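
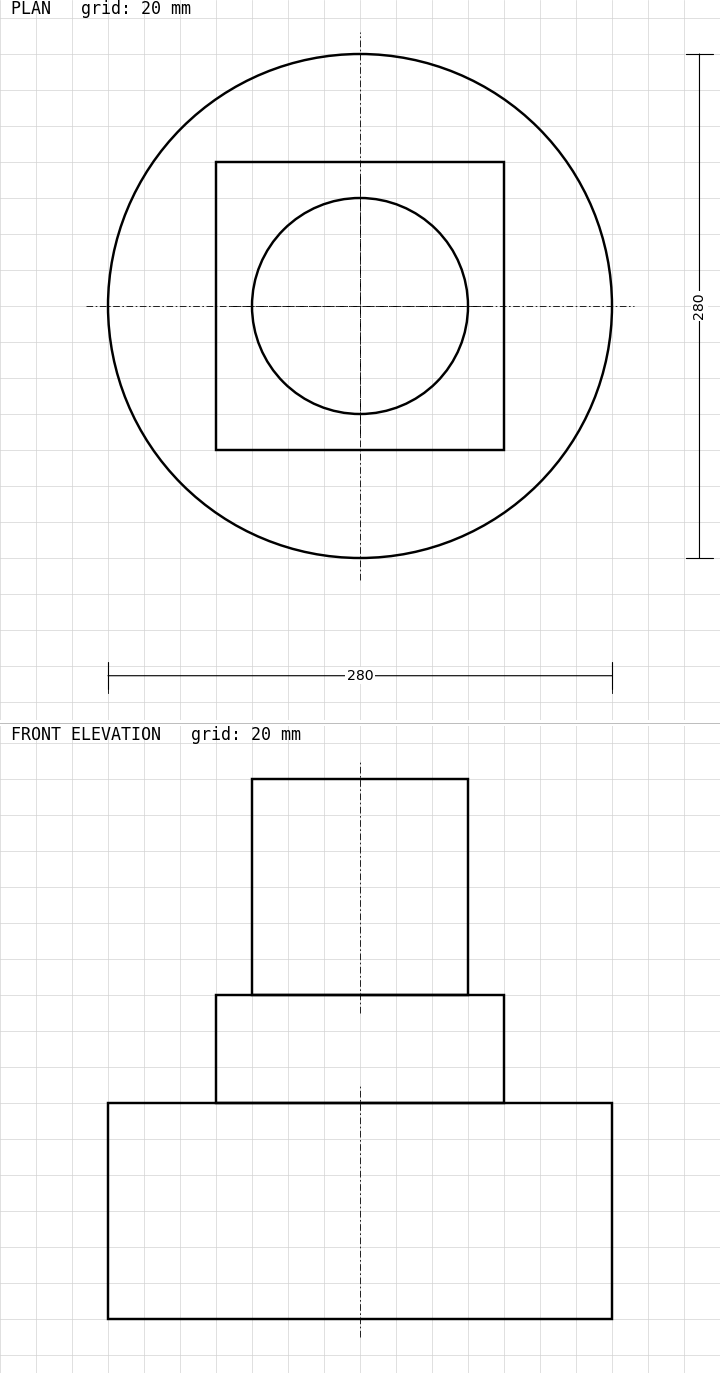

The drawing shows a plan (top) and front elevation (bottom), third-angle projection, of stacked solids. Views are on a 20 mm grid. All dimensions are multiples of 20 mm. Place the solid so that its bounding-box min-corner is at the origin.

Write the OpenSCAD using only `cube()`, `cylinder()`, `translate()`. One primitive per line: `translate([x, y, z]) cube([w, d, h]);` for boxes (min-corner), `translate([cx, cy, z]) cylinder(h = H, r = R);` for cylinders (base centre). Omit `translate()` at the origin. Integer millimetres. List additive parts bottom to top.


translate([140, 140, 0]) cylinder(h = 120, r = 140);
translate([60, 60, 120]) cube([160, 160, 60]);
translate([140, 140, 180]) cylinder(h = 120, r = 60);


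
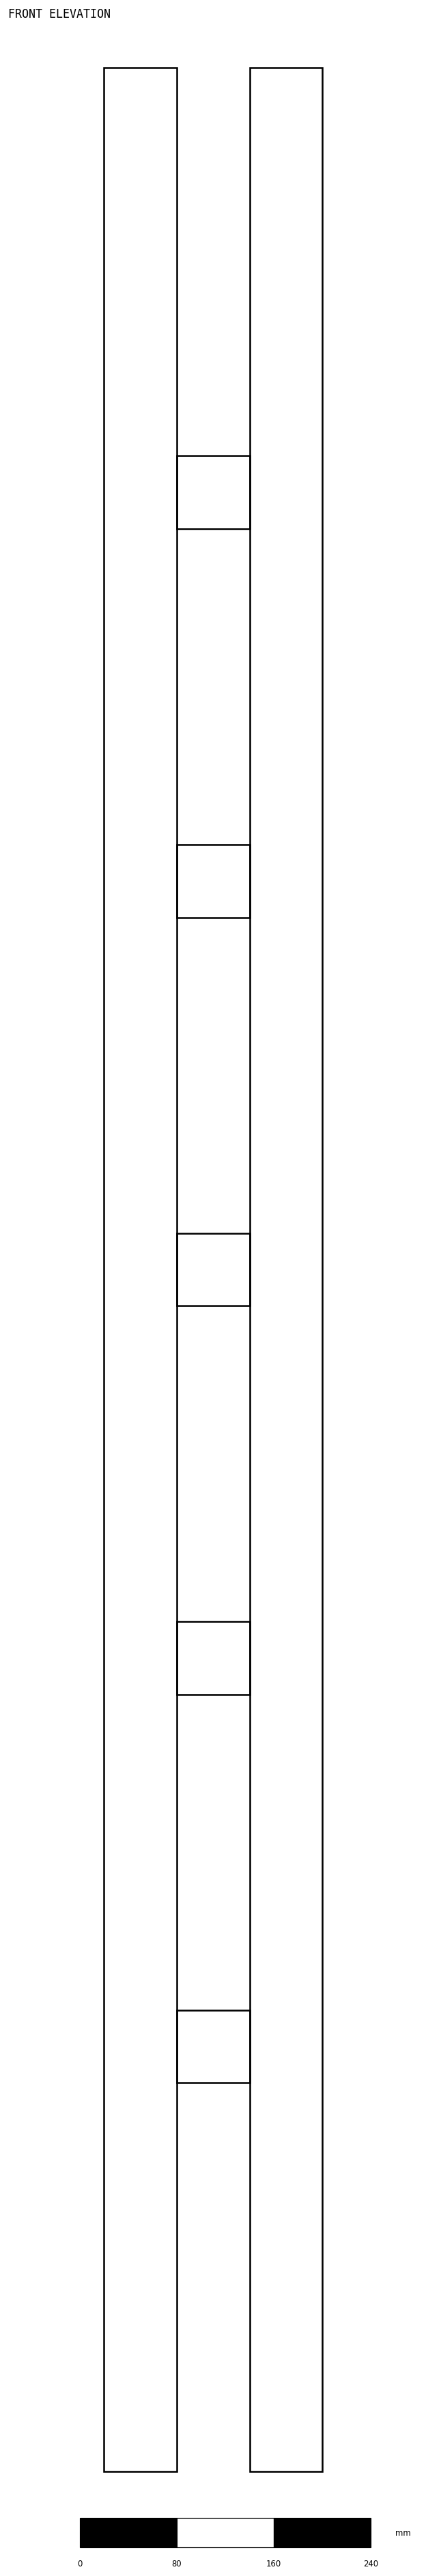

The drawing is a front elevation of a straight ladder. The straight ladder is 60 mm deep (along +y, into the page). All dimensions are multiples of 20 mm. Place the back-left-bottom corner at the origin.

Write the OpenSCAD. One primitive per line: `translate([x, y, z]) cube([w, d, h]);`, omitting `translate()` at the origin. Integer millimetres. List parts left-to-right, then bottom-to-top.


cube([60, 60, 1980]);
translate([60, 0, 320]) cube([60, 60, 60]);
translate([60, 0, 640]) cube([60, 60, 60]);
translate([60, 0, 960]) cube([60, 60, 60]);
translate([60, 0, 1280]) cube([60, 60, 60]);
translate([60, 0, 1600]) cube([60, 60, 60]);
translate([120, 0, 0]) cube([60, 60, 1980]);


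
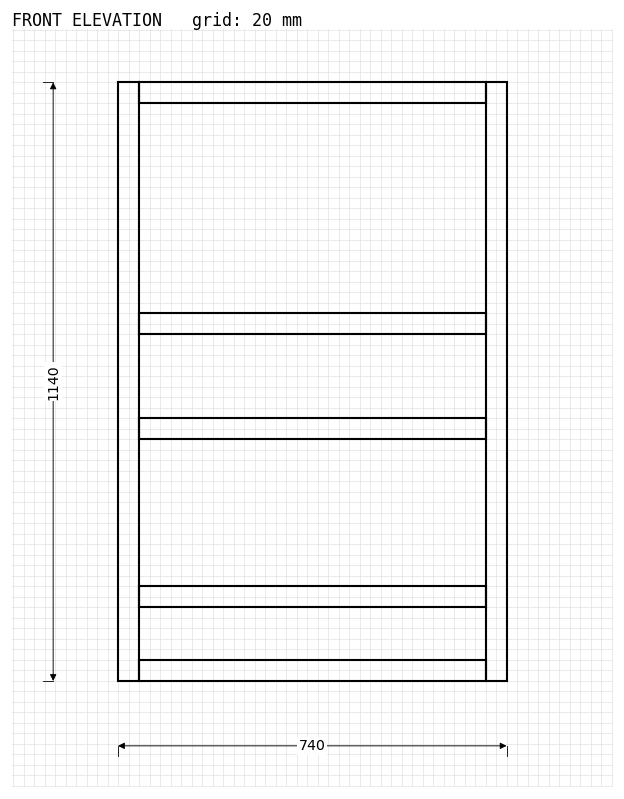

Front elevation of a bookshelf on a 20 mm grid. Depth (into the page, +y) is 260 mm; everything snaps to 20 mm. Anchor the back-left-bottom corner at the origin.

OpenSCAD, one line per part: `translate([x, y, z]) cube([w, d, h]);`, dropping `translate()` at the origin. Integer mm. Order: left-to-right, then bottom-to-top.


cube([40, 260, 1140]);
translate([40, 0, 0]) cube([660, 260, 40]);
translate([40, 0, 140]) cube([660, 260, 40]);
translate([40, 0, 460]) cube([660, 260, 40]);
translate([40, 0, 660]) cube([660, 260, 40]);
translate([40, 0, 1100]) cube([660, 260, 40]);
translate([700, 0, 0]) cube([40, 260, 1140]);


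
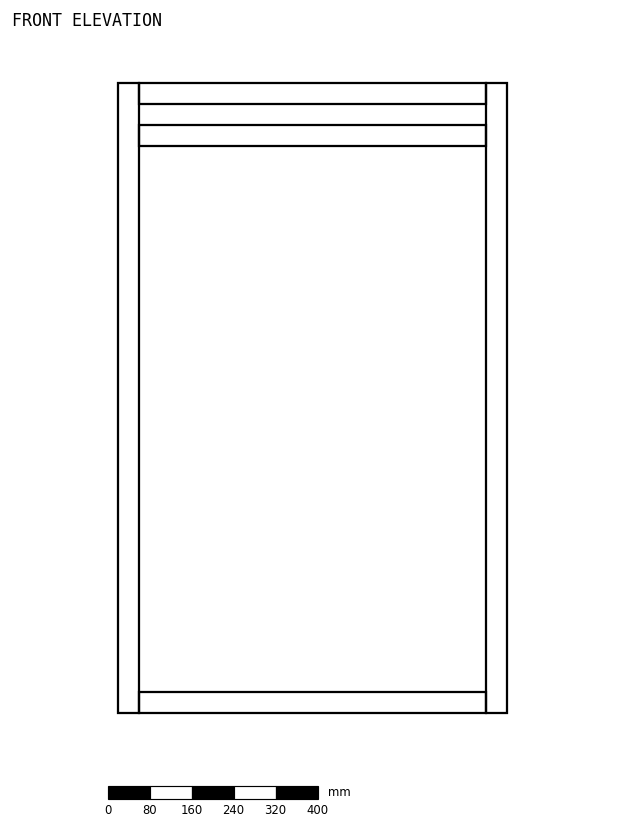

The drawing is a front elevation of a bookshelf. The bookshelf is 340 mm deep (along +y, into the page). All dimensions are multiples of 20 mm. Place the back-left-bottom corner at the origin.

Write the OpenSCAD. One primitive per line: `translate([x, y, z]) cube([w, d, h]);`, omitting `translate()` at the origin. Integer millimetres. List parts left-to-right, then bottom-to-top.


cube([40, 340, 1200]);
translate([40, 0, 0]) cube([660, 340, 40]);
translate([40, 0, 1080]) cube([660, 340, 40]);
translate([40, 0, 1160]) cube([660, 340, 40]);
translate([700, 0, 0]) cube([40, 340, 1200]);


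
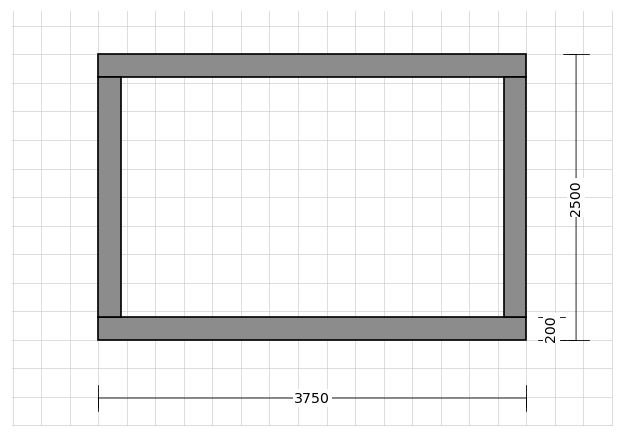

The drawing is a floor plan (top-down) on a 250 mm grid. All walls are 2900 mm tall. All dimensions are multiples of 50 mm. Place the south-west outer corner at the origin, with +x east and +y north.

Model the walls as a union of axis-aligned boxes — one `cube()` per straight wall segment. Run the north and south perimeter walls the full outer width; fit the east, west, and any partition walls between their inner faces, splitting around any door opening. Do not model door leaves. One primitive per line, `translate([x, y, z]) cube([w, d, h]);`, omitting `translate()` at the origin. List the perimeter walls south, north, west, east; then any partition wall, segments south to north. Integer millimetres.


cube([3750, 200, 2900]);
translate([0, 2300, 0]) cube([3750, 200, 2900]);
translate([0, 200, 0]) cube([200, 2100, 2900]);
translate([3550, 200, 0]) cube([200, 2100, 2900]);


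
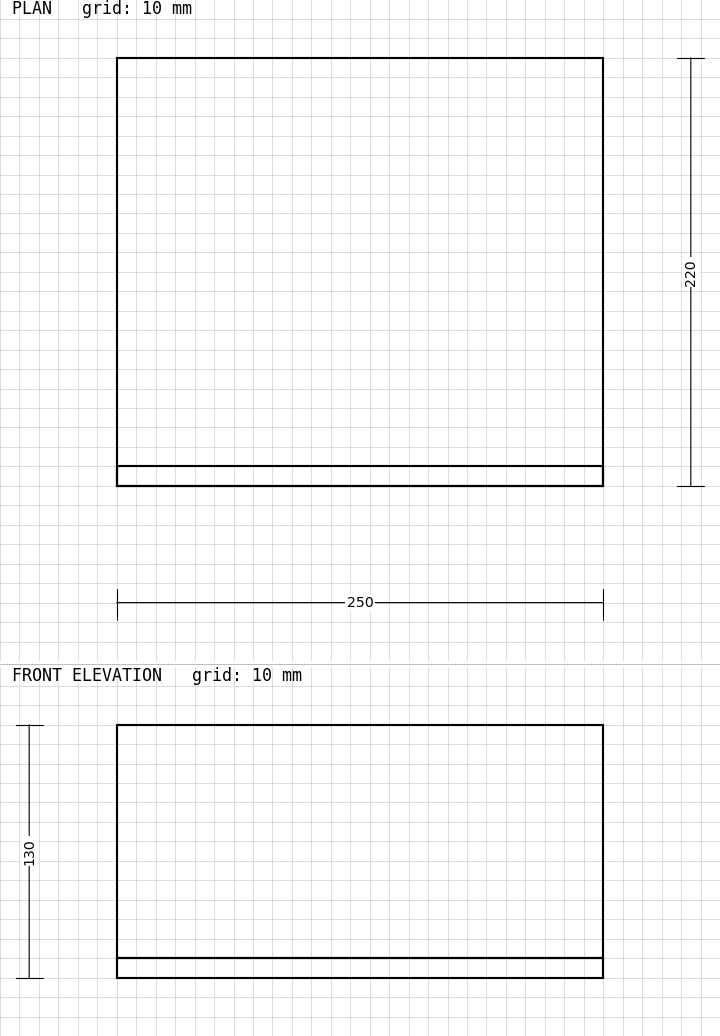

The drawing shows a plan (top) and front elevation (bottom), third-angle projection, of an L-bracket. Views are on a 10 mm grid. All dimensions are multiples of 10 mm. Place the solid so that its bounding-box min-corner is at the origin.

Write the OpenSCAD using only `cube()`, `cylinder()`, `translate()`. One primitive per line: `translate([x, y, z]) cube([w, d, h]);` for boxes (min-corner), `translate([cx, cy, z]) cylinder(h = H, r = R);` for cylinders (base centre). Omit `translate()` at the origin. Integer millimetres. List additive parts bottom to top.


cube([250, 220, 10]);
translate([0, 0, 10]) cube([250, 10, 120]);


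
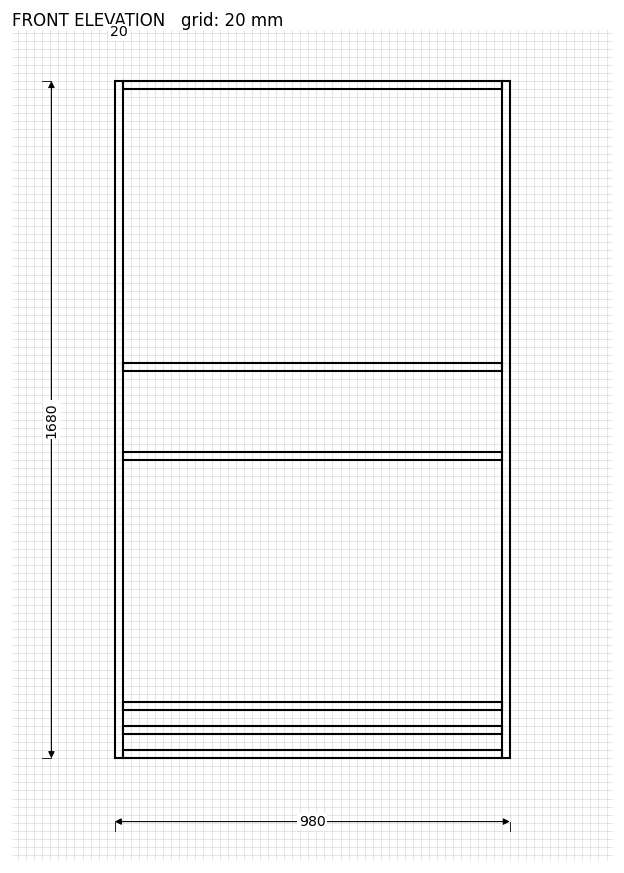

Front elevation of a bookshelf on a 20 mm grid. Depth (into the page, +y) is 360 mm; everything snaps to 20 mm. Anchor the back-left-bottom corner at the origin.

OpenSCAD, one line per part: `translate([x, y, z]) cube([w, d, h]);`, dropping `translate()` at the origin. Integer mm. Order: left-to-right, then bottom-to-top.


cube([20, 360, 1680]);
translate([20, 0, 0]) cube([940, 360, 20]);
translate([20, 0, 60]) cube([940, 360, 20]);
translate([20, 0, 120]) cube([940, 360, 20]);
translate([20, 0, 740]) cube([940, 360, 20]);
translate([20, 0, 960]) cube([940, 360, 20]);
translate([20, 0, 1660]) cube([940, 360, 20]);
translate([960, 0, 0]) cube([20, 360, 1680]);


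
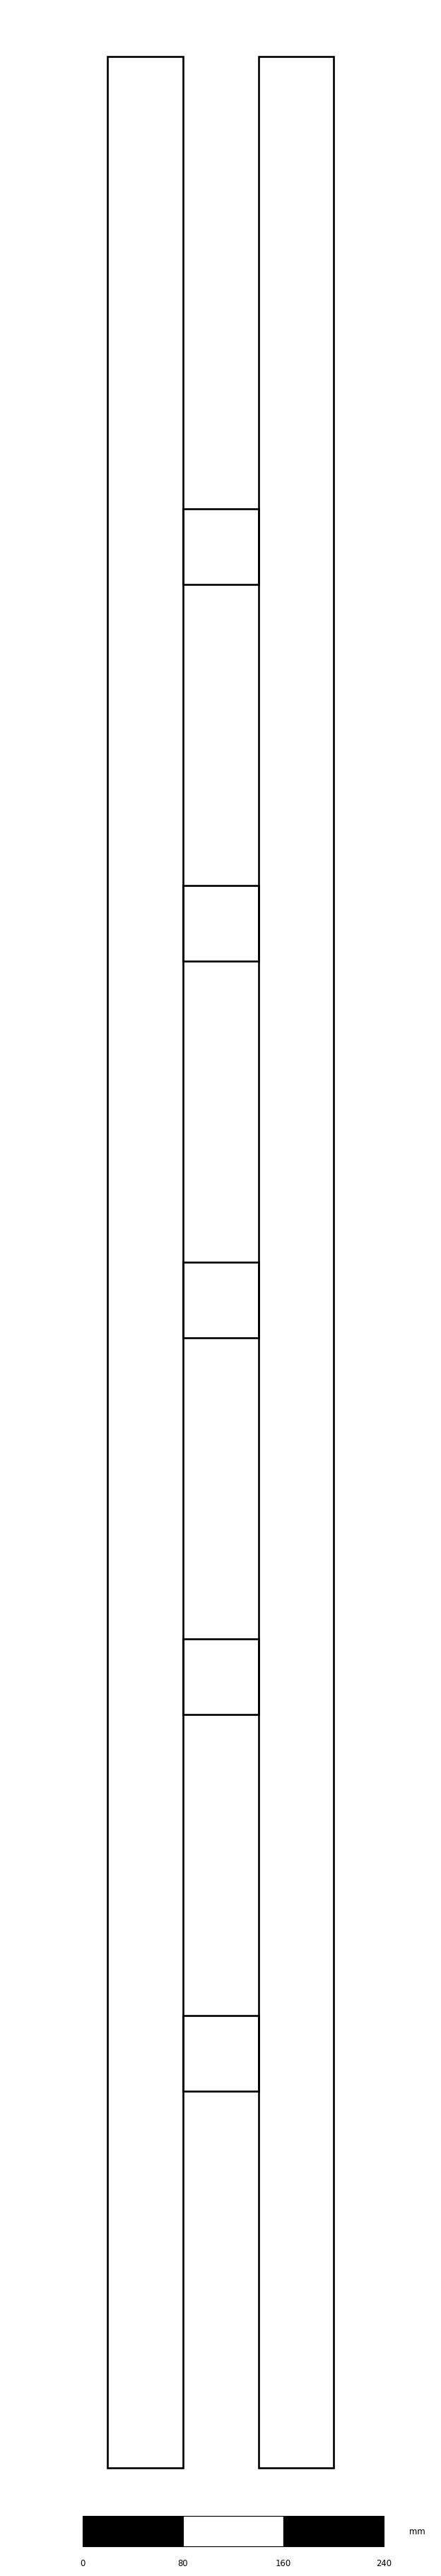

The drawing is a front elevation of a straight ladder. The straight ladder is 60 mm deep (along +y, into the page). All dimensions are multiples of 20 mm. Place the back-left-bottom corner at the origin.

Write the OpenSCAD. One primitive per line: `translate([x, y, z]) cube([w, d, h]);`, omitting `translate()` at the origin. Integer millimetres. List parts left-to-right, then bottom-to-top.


cube([60, 60, 1920]);
translate([60, 0, 300]) cube([60, 60, 60]);
translate([60, 0, 600]) cube([60, 60, 60]);
translate([60, 0, 900]) cube([60, 60, 60]);
translate([60, 0, 1200]) cube([60, 60, 60]);
translate([60, 0, 1500]) cube([60, 60, 60]);
translate([120, 0, 0]) cube([60, 60, 1920]);


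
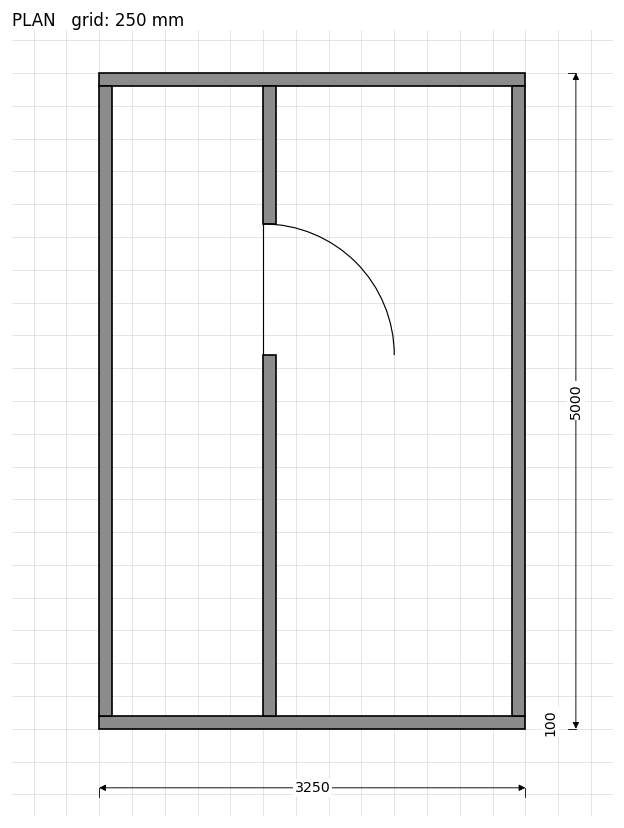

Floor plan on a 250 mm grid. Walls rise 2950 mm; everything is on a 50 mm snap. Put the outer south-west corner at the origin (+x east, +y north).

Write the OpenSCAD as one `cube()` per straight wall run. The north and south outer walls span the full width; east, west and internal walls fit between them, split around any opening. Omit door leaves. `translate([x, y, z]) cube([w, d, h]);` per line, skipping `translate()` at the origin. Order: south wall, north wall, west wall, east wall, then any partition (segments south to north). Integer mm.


cube([3250, 100, 2950]);
translate([0, 4900, 0]) cube([3250, 100, 2950]);
translate([0, 100, 0]) cube([100, 4800, 2950]);
translate([3150, 100, 0]) cube([100, 4800, 2950]);
translate([1250, 100, 0]) cube([100, 2750, 2950]);
translate([1250, 3850, 0]) cube([100, 1050, 2950]);


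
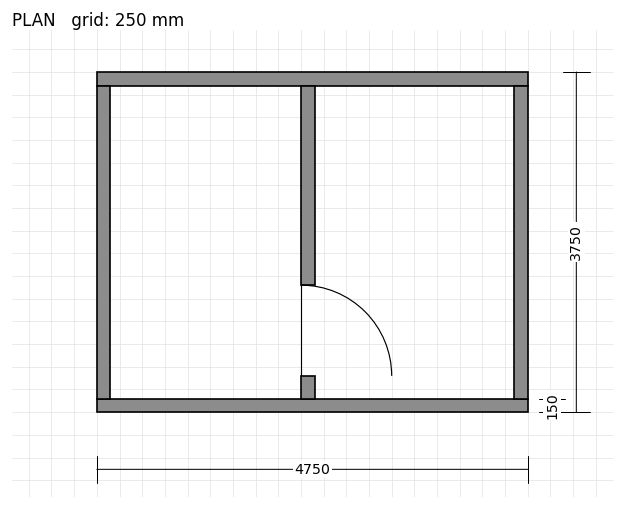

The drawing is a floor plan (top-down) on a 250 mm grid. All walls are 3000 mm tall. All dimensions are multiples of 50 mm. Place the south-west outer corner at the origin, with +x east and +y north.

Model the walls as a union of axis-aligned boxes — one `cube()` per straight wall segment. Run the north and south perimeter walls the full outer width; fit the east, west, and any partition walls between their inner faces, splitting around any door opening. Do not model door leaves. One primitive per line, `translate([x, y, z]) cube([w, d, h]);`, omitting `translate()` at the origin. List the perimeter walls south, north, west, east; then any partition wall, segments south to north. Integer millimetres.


cube([4750, 150, 3000]);
translate([0, 3600, 0]) cube([4750, 150, 3000]);
translate([0, 150, 0]) cube([150, 3450, 3000]);
translate([4600, 150, 0]) cube([150, 3450, 3000]);
translate([2250, 150, 0]) cube([150, 250, 3000]);
translate([2250, 1400, 0]) cube([150, 2200, 3000]);


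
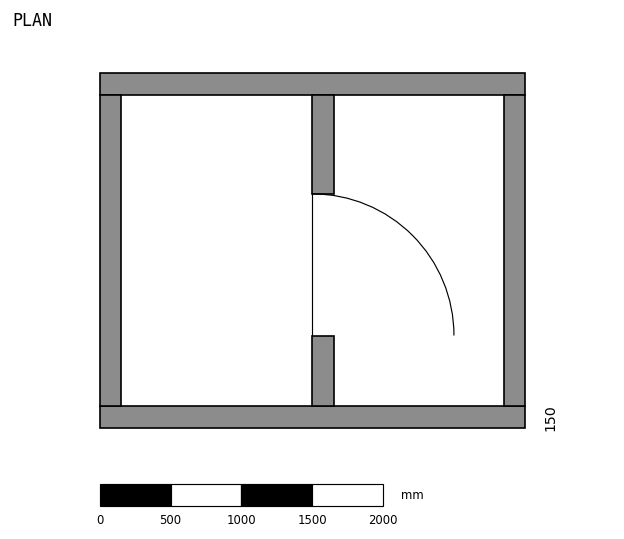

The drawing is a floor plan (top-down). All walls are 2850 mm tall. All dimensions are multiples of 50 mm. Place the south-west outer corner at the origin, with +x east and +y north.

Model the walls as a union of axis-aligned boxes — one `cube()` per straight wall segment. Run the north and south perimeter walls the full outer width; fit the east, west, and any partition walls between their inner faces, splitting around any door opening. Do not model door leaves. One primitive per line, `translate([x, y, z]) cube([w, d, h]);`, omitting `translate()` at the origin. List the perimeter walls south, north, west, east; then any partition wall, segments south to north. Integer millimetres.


cube([3000, 150, 2850]);
translate([0, 2350, 0]) cube([3000, 150, 2850]);
translate([0, 150, 0]) cube([150, 2200, 2850]);
translate([2850, 150, 0]) cube([150, 2200, 2850]);
translate([1500, 150, 0]) cube([150, 500, 2850]);
translate([1500, 1650, 0]) cube([150, 700, 2850]);


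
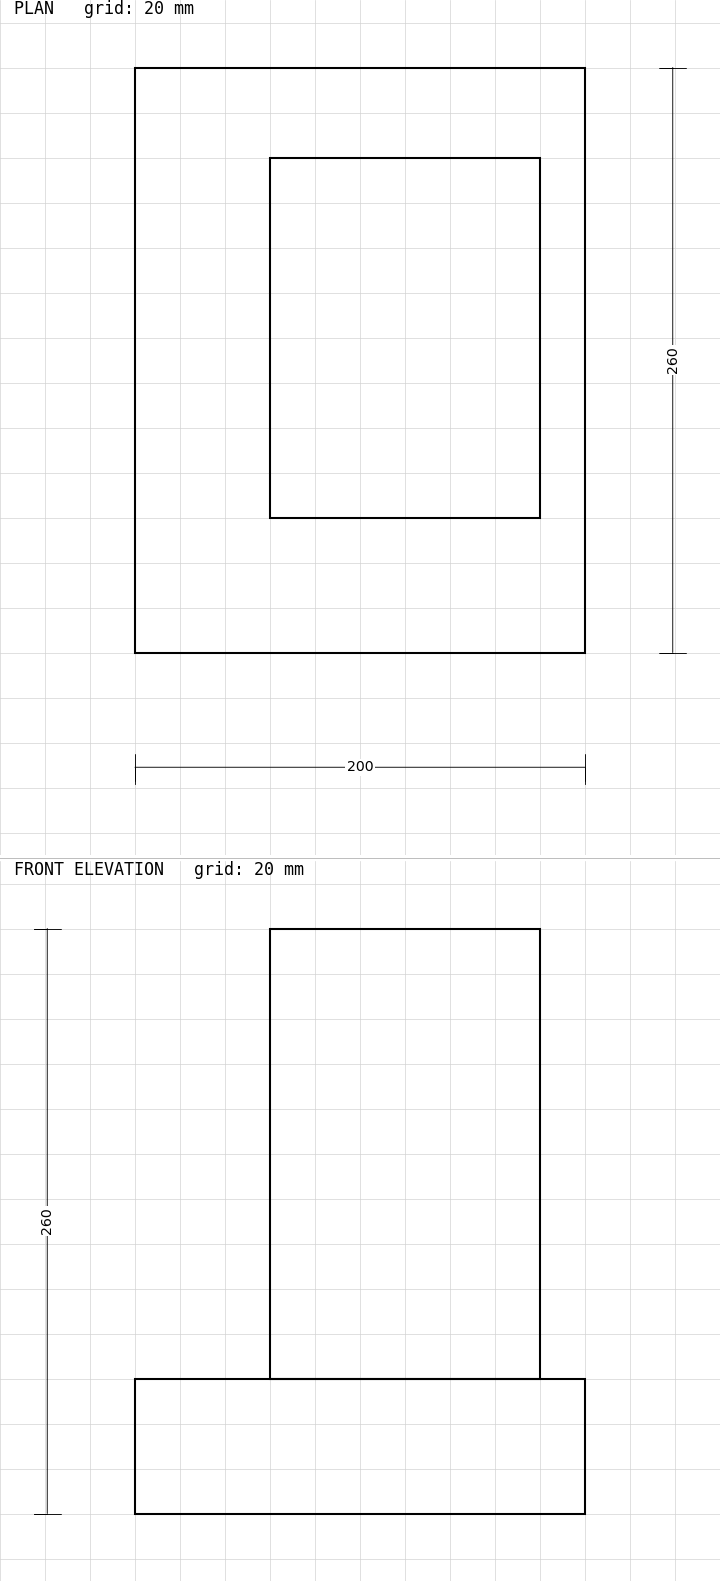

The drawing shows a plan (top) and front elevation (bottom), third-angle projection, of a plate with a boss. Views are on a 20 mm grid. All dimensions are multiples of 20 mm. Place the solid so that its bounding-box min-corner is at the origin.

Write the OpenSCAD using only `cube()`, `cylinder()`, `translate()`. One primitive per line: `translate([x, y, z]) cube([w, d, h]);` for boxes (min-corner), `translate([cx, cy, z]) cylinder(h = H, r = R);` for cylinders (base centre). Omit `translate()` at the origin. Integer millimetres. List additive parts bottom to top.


cube([200, 260, 60]);
translate([60, 60, 60]) cube([120, 160, 200]);


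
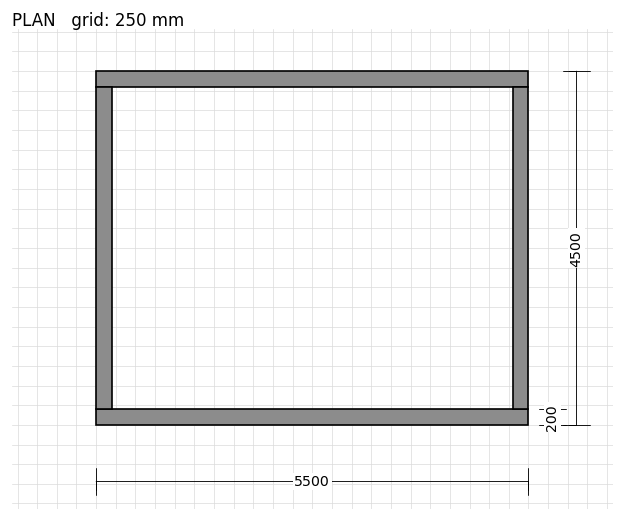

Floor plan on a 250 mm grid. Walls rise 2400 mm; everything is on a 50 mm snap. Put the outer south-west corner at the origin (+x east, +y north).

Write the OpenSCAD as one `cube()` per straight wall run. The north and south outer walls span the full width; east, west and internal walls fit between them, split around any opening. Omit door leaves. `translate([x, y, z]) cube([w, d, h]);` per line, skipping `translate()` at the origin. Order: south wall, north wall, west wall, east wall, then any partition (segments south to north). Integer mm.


cube([5500, 200, 2400]);
translate([0, 4300, 0]) cube([5500, 200, 2400]);
translate([0, 200, 0]) cube([200, 4100, 2400]);
translate([5300, 200, 0]) cube([200, 4100, 2400]);


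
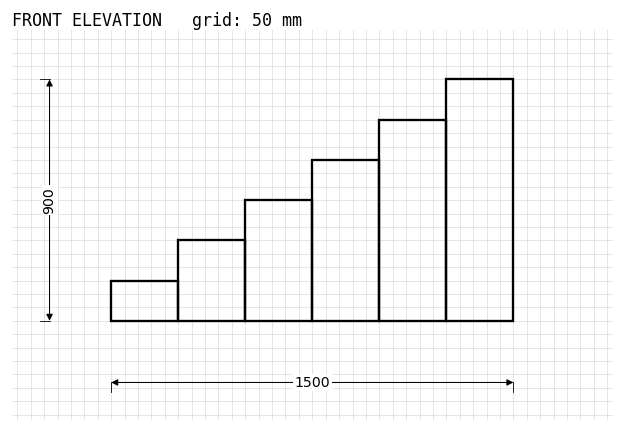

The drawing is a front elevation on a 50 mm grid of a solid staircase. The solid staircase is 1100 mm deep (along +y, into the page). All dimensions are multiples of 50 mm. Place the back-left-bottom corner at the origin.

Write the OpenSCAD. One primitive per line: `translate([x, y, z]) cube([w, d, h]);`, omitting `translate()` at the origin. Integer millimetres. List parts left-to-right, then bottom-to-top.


cube([250, 1100, 150]);
translate([250, 0, 0]) cube([250, 1100, 300]);
translate([500, 0, 0]) cube([250, 1100, 450]);
translate([750, 0, 0]) cube([250, 1100, 600]);
translate([1000, 0, 0]) cube([250, 1100, 750]);
translate([1250, 0, 0]) cube([250, 1100, 900]);


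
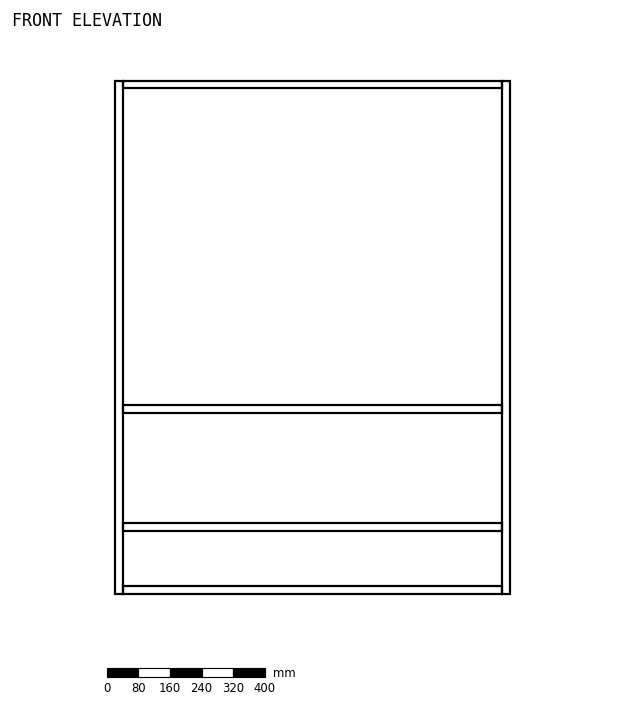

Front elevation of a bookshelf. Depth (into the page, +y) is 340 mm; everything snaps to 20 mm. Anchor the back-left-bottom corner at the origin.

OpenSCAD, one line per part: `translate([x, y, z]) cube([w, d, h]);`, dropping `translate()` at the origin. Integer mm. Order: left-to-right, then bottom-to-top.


cube([20, 340, 1300]);
translate([20, 0, 0]) cube([960, 340, 20]);
translate([20, 0, 160]) cube([960, 340, 20]);
translate([20, 0, 460]) cube([960, 340, 20]);
translate([20, 0, 1280]) cube([960, 340, 20]);
translate([980, 0, 0]) cube([20, 340, 1300]);


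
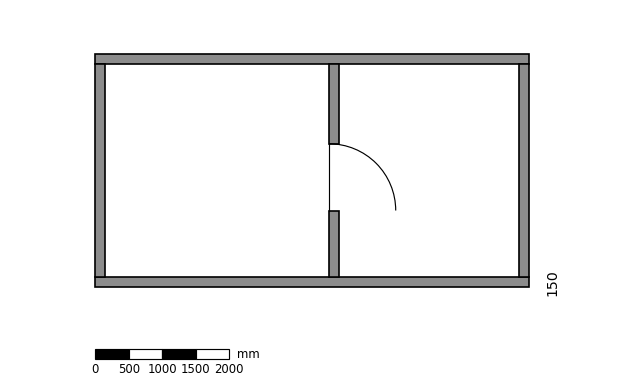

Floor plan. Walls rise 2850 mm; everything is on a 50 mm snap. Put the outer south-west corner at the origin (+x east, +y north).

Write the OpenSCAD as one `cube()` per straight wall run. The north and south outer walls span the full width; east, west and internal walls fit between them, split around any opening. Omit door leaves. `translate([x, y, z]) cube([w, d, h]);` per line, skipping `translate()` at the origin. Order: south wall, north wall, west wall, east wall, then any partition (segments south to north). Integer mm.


cube([6500, 150, 2850]);
translate([0, 3350, 0]) cube([6500, 150, 2850]);
translate([0, 150, 0]) cube([150, 3200, 2850]);
translate([6350, 150, 0]) cube([150, 3200, 2850]);
translate([3500, 150, 0]) cube([150, 1000, 2850]);
translate([3500, 2150, 0]) cube([150, 1200, 2850]);


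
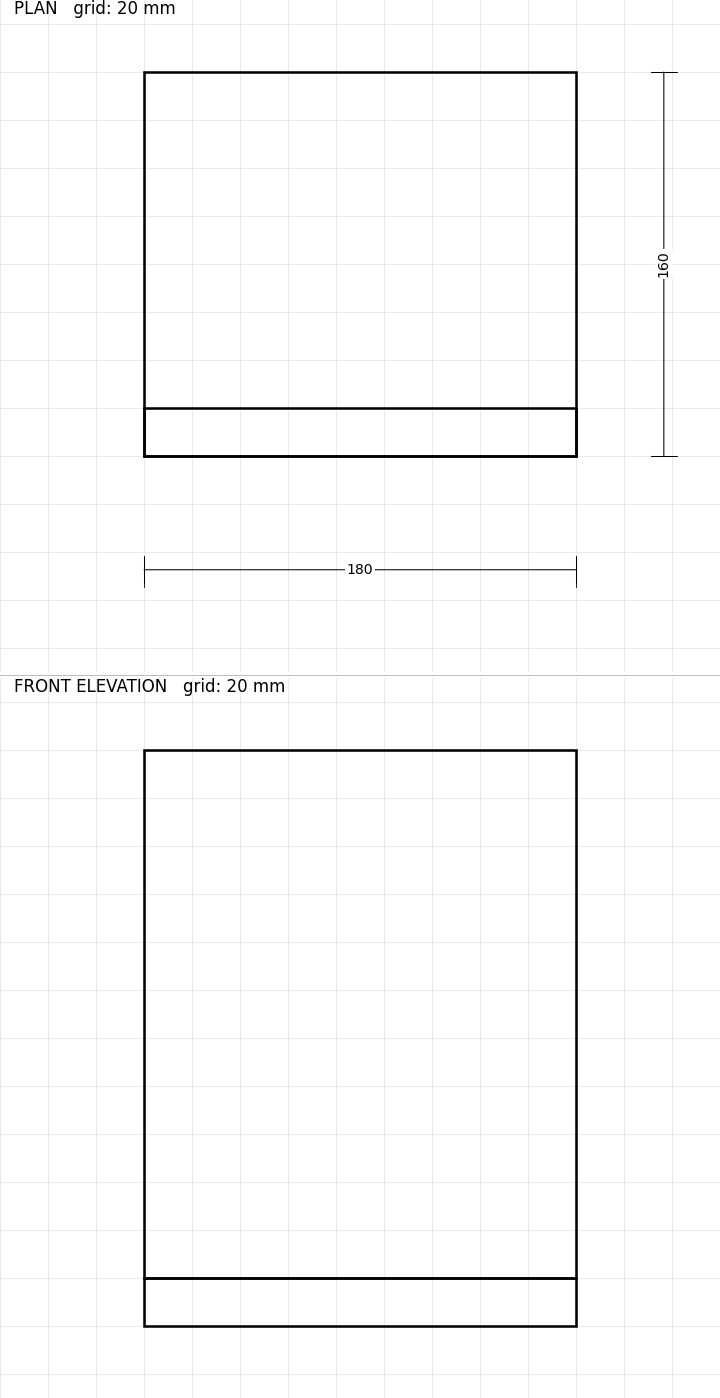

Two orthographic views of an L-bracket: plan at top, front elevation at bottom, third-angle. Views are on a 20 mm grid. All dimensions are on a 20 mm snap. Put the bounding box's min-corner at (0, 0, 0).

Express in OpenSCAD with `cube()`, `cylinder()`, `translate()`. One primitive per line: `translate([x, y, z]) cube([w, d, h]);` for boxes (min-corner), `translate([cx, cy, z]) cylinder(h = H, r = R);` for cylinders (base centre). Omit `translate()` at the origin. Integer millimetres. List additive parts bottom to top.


cube([180, 160, 20]);
translate([0, 0, 20]) cube([180, 20, 220]);


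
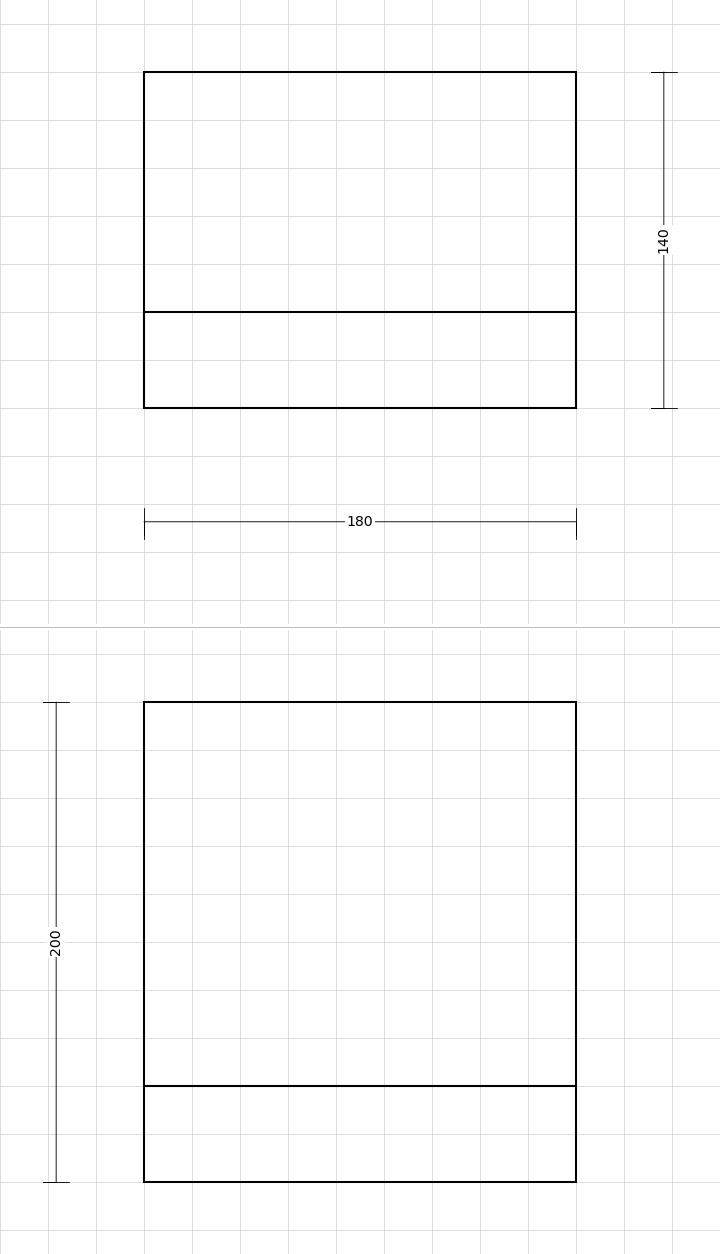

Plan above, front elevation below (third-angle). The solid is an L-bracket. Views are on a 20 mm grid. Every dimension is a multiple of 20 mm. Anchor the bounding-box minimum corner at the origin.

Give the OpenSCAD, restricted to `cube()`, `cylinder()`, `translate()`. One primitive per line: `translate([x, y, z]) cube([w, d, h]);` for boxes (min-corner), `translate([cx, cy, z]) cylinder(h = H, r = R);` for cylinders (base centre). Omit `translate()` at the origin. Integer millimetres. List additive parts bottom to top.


cube([180, 140, 40]);
translate([0, 0, 40]) cube([180, 40, 160]);


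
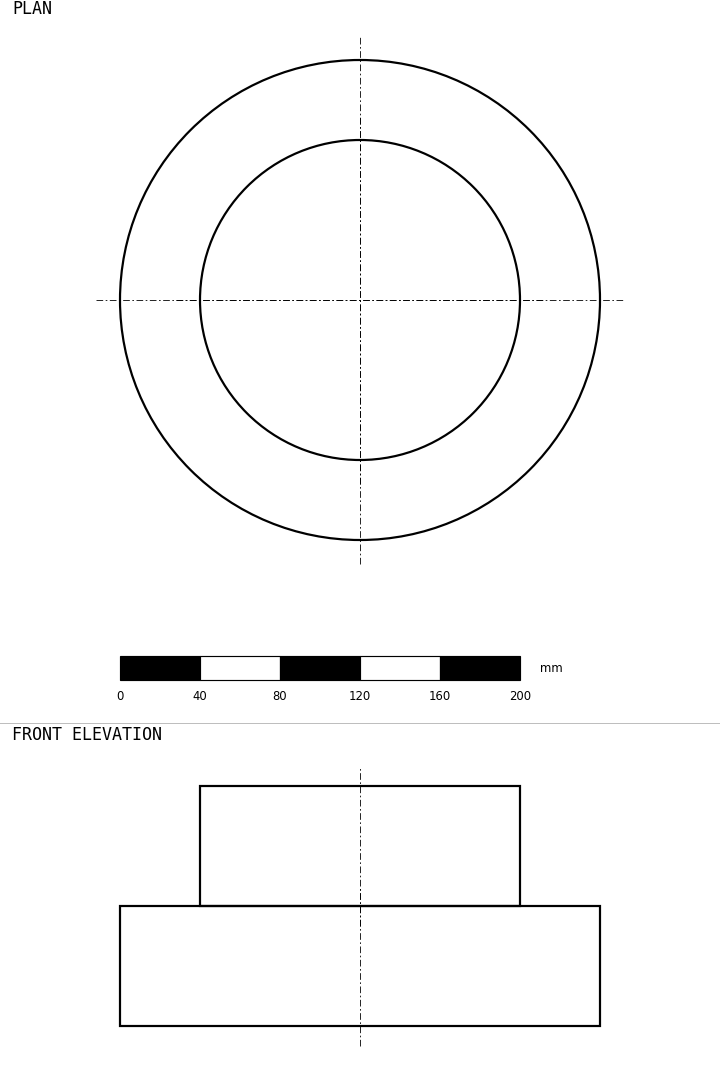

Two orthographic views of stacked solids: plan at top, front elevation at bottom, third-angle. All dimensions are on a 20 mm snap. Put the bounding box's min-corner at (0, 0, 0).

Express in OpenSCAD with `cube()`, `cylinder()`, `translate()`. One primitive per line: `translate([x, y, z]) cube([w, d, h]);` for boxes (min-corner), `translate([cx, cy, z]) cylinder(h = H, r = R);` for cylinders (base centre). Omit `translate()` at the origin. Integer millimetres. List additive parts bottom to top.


translate([120, 120, 0]) cylinder(h = 60, r = 120);
translate([120, 120, 60]) cylinder(h = 60, r = 80);


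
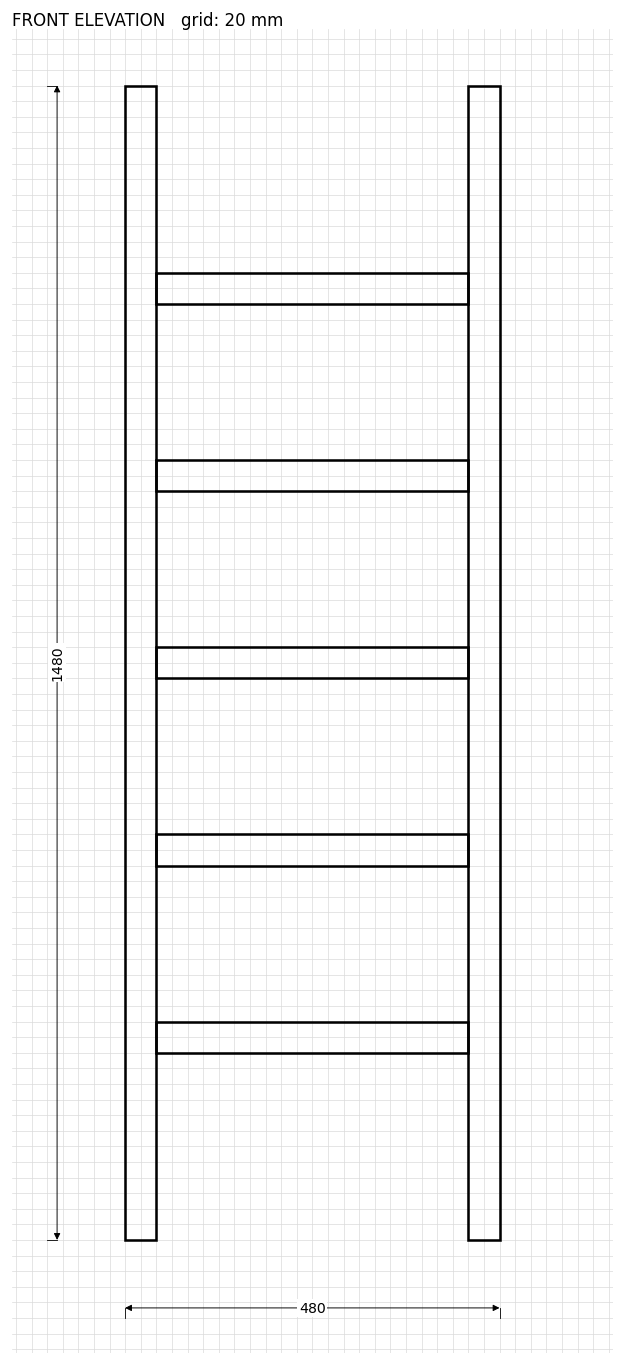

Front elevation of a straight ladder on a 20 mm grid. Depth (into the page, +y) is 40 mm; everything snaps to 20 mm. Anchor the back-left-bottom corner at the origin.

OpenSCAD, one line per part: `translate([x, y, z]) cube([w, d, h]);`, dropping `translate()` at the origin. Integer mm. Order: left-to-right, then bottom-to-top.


cube([40, 40, 1480]);
translate([40, 0, 240]) cube([400, 40, 40]);
translate([40, 0, 480]) cube([400, 40, 40]);
translate([40, 0, 720]) cube([400, 40, 40]);
translate([40, 0, 960]) cube([400, 40, 40]);
translate([40, 0, 1200]) cube([400, 40, 40]);
translate([440, 0, 0]) cube([40, 40, 1480]);


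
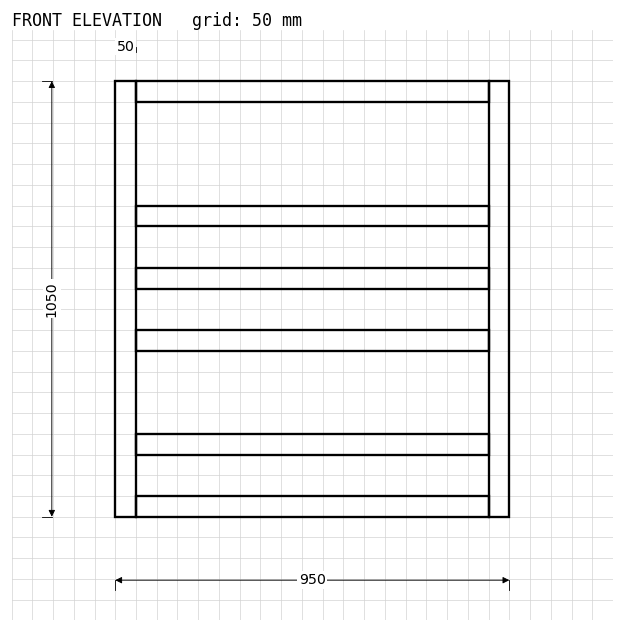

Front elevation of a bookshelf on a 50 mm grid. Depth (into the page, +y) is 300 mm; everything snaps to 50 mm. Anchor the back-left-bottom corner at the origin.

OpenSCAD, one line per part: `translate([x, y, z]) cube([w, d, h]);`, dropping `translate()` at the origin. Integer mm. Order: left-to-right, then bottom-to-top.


cube([50, 300, 1050]);
translate([50, 0, 0]) cube([850, 300, 50]);
translate([50, 0, 150]) cube([850, 300, 50]);
translate([50, 0, 400]) cube([850, 300, 50]);
translate([50, 0, 550]) cube([850, 300, 50]);
translate([50, 0, 700]) cube([850, 300, 50]);
translate([50, 0, 1000]) cube([850, 300, 50]);
translate([900, 0, 0]) cube([50, 300, 1050]);


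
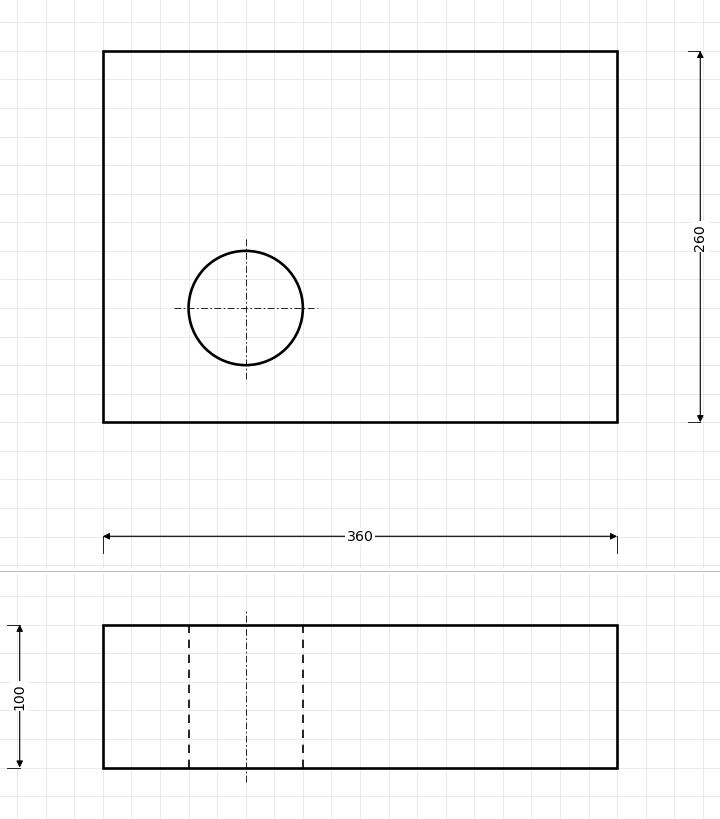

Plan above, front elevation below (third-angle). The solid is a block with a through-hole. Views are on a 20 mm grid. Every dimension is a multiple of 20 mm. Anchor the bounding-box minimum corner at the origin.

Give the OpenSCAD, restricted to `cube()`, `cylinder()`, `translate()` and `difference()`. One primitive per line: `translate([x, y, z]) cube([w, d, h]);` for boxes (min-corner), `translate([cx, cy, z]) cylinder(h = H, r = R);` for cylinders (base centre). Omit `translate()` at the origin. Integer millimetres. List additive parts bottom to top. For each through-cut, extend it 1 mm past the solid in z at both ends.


difference() {
  cube([360, 260, 100]);
  translate([100, 80, -1]) cylinder(h = 102, r = 40);
}


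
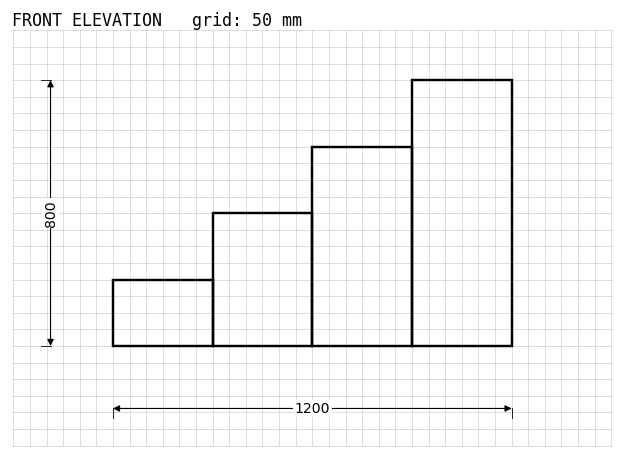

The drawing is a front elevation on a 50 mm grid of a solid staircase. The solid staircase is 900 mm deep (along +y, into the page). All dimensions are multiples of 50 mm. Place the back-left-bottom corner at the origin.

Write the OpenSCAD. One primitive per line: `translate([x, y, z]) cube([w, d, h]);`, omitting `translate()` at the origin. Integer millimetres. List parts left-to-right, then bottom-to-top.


cube([300, 900, 200]);
translate([300, 0, 0]) cube([300, 900, 400]);
translate([600, 0, 0]) cube([300, 900, 600]);
translate([900, 0, 0]) cube([300, 900, 800]);


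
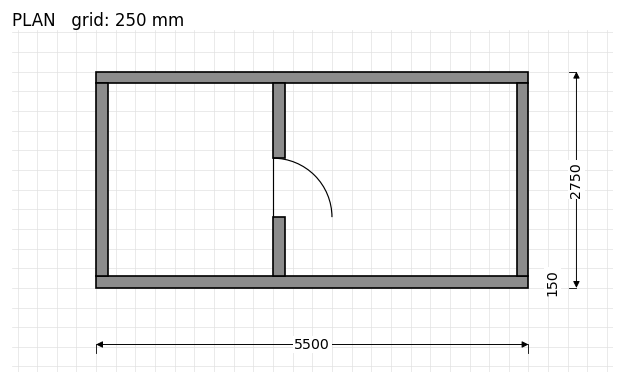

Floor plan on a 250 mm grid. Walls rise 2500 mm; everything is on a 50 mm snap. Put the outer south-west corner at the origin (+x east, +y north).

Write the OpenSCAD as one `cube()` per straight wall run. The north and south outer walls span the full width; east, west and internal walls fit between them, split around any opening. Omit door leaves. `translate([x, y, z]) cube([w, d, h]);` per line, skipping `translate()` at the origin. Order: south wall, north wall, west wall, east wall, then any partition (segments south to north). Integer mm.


cube([5500, 150, 2500]);
translate([0, 2600, 0]) cube([5500, 150, 2500]);
translate([0, 150, 0]) cube([150, 2450, 2500]);
translate([5350, 150, 0]) cube([150, 2450, 2500]);
translate([2250, 150, 0]) cube([150, 750, 2500]);
translate([2250, 1650, 0]) cube([150, 950, 2500]);


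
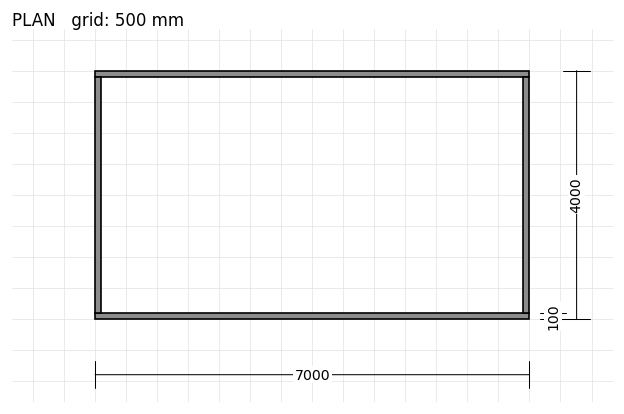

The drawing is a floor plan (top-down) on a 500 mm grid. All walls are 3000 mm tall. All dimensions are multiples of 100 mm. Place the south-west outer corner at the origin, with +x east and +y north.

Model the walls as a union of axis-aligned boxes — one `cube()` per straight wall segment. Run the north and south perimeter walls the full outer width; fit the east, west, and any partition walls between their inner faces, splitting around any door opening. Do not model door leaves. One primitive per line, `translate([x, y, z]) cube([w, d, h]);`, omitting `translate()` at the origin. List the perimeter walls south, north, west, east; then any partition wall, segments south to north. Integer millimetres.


cube([7000, 100, 3000]);
translate([0, 3900, 0]) cube([7000, 100, 3000]);
translate([0, 100, 0]) cube([100, 3800, 3000]);
translate([6900, 100, 0]) cube([100, 3800, 3000]);


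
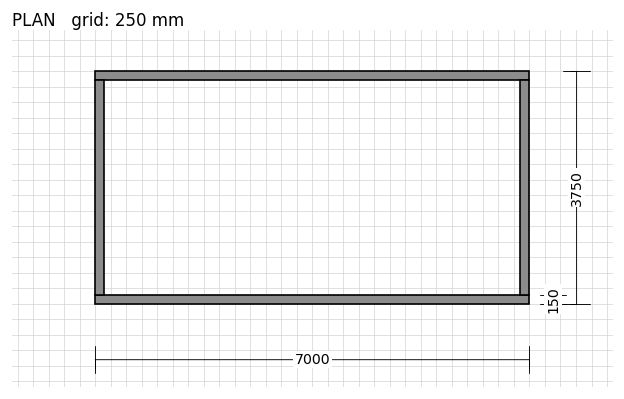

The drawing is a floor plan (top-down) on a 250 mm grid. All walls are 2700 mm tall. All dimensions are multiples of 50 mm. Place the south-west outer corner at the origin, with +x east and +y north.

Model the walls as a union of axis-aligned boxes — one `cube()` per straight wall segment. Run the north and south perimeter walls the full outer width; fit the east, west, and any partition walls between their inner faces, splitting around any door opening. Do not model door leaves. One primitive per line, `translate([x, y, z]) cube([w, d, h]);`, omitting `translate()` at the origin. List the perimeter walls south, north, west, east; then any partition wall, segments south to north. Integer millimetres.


cube([7000, 150, 2700]);
translate([0, 3600, 0]) cube([7000, 150, 2700]);
translate([0, 150, 0]) cube([150, 3450, 2700]);
translate([6850, 150, 0]) cube([150, 3450, 2700]);


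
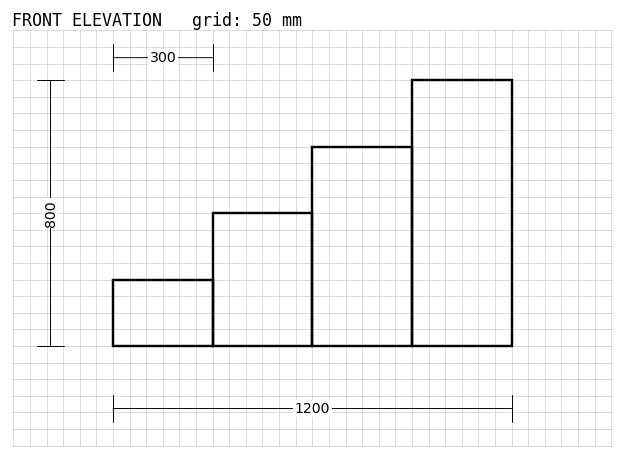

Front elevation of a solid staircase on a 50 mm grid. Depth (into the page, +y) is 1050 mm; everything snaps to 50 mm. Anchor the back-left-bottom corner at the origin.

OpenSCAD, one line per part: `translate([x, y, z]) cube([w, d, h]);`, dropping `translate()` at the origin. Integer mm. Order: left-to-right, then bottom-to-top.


cube([300, 1050, 200]);
translate([300, 0, 0]) cube([300, 1050, 400]);
translate([600, 0, 0]) cube([300, 1050, 600]);
translate([900, 0, 0]) cube([300, 1050, 800]);


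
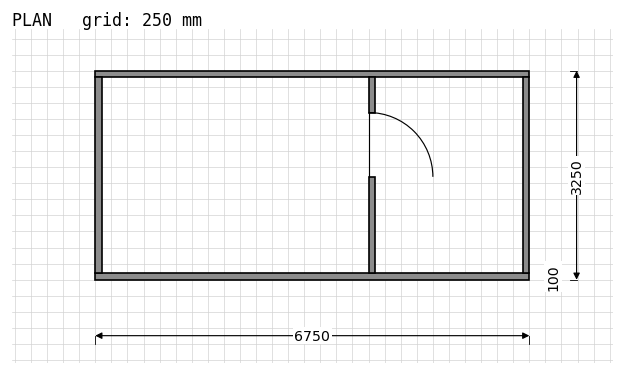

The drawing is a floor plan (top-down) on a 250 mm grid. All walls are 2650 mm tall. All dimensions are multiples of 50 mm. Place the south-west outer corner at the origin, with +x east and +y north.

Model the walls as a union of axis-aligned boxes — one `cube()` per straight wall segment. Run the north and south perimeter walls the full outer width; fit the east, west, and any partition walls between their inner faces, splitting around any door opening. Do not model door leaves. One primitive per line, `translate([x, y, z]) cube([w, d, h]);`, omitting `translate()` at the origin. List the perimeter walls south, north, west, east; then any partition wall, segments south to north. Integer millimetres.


cube([6750, 100, 2650]);
translate([0, 3150, 0]) cube([6750, 100, 2650]);
translate([0, 100, 0]) cube([100, 3050, 2650]);
translate([6650, 100, 0]) cube([100, 3050, 2650]);
translate([4250, 100, 0]) cube([100, 1500, 2650]);
translate([4250, 2600, 0]) cube([100, 550, 2650]);


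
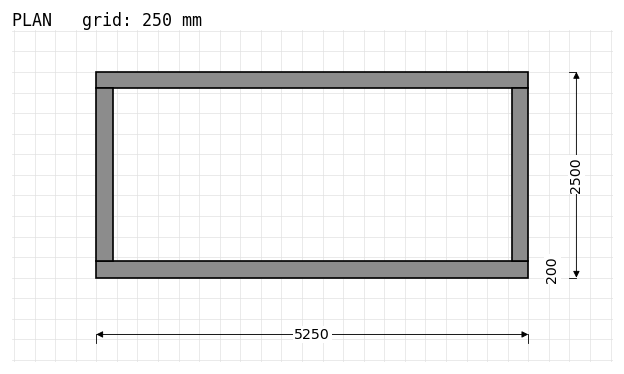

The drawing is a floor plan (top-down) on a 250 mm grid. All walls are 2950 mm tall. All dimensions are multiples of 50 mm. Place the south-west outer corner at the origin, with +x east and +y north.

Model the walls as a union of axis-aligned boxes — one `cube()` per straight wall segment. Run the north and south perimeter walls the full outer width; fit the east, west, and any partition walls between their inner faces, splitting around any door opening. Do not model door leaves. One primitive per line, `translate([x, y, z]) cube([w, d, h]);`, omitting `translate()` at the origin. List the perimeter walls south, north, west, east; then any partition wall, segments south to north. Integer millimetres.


cube([5250, 200, 2950]);
translate([0, 2300, 0]) cube([5250, 200, 2950]);
translate([0, 200, 0]) cube([200, 2100, 2950]);
translate([5050, 200, 0]) cube([200, 2100, 2950]);


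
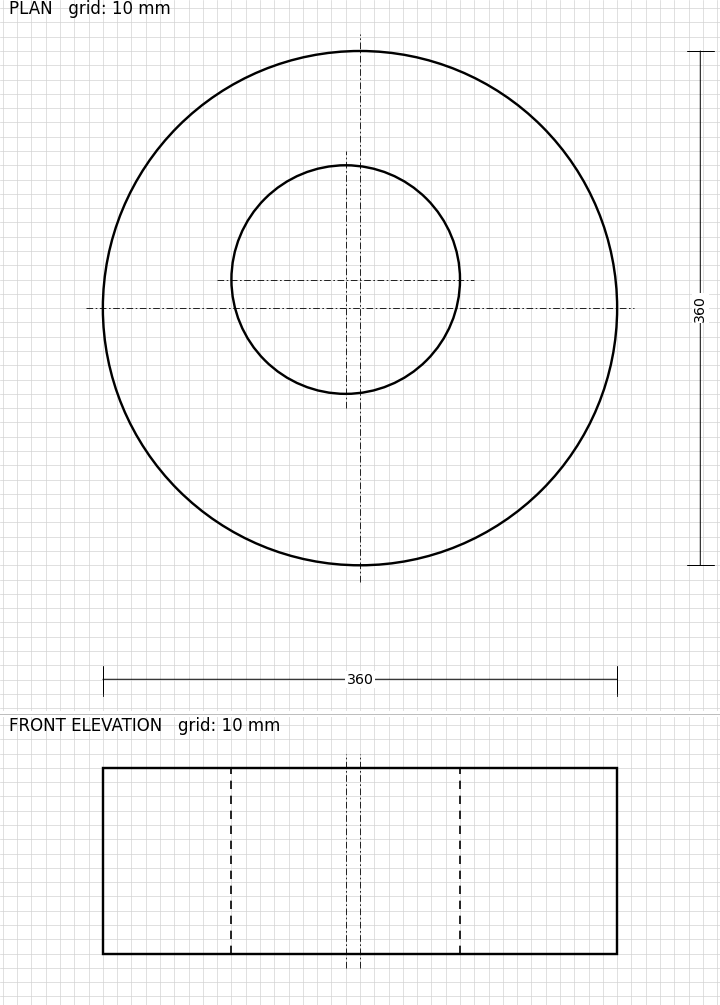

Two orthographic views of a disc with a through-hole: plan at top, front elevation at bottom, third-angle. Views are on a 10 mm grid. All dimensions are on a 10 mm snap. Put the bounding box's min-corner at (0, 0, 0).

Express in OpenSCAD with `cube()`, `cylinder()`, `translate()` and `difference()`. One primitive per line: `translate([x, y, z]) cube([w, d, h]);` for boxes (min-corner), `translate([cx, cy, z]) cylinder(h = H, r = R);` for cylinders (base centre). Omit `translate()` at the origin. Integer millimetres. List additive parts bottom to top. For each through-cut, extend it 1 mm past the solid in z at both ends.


difference() {
  translate([180, 180, 0]) cylinder(h = 130, r = 180);
  translate([170, 200, -1]) cylinder(h = 132, r = 80);
}


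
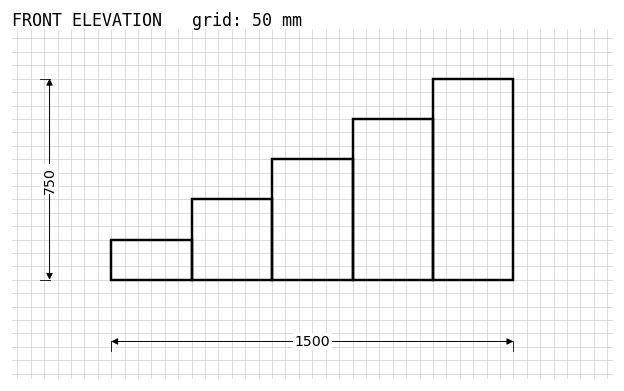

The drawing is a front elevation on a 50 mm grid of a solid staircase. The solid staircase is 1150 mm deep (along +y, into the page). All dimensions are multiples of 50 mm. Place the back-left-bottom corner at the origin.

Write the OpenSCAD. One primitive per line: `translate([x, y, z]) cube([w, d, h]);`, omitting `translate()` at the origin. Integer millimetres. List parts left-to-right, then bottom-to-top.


cube([300, 1150, 150]);
translate([300, 0, 0]) cube([300, 1150, 300]);
translate([600, 0, 0]) cube([300, 1150, 450]);
translate([900, 0, 0]) cube([300, 1150, 600]);
translate([1200, 0, 0]) cube([300, 1150, 750]);


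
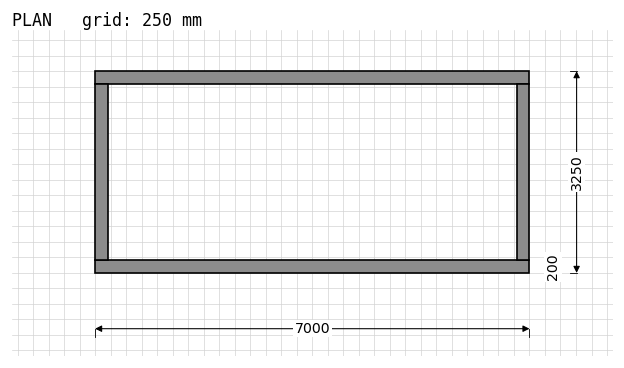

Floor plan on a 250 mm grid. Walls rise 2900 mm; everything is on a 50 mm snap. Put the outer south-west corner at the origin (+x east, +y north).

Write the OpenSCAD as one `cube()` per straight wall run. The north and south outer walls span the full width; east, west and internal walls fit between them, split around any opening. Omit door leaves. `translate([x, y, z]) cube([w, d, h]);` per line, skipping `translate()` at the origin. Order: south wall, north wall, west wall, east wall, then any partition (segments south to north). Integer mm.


cube([7000, 200, 2900]);
translate([0, 3050, 0]) cube([7000, 200, 2900]);
translate([0, 200, 0]) cube([200, 2850, 2900]);
translate([6800, 200, 0]) cube([200, 2850, 2900]);


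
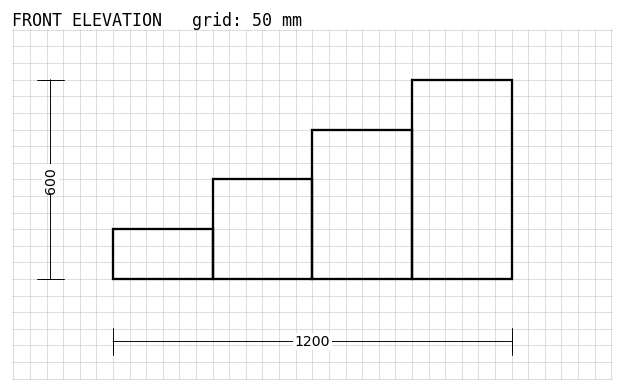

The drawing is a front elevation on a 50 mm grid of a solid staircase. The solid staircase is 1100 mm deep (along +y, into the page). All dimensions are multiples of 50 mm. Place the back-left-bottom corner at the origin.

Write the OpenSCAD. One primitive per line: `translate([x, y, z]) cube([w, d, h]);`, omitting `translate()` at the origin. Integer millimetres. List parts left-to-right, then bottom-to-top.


cube([300, 1100, 150]);
translate([300, 0, 0]) cube([300, 1100, 300]);
translate([600, 0, 0]) cube([300, 1100, 450]);
translate([900, 0, 0]) cube([300, 1100, 600]);


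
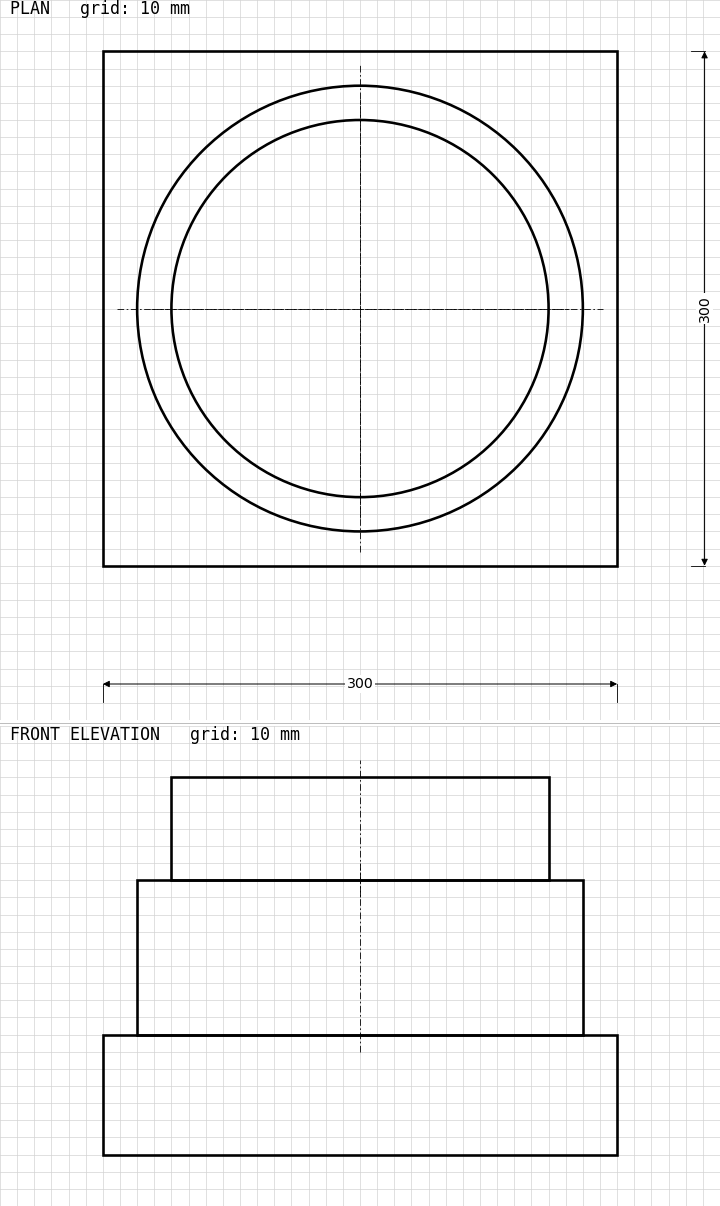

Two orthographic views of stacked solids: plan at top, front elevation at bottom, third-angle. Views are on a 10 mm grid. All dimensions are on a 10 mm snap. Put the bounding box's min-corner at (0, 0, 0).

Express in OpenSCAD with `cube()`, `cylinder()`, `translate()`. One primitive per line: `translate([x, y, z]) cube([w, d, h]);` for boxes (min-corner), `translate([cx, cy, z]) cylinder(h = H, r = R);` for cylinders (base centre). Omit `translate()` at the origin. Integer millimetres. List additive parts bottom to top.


cube([300, 300, 70]);
translate([150, 150, 70]) cylinder(h = 90, r = 130);
translate([150, 150, 160]) cylinder(h = 60, r = 110);


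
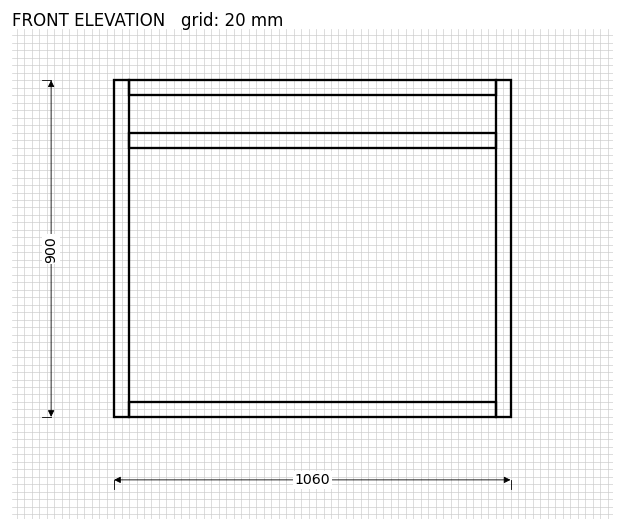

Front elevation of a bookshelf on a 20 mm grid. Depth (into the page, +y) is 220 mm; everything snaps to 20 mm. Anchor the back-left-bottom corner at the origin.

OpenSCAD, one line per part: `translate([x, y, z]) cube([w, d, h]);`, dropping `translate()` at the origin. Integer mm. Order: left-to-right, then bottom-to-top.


cube([40, 220, 900]);
translate([40, 0, 0]) cube([980, 220, 40]);
translate([40, 0, 720]) cube([980, 220, 40]);
translate([40, 0, 860]) cube([980, 220, 40]);
translate([1020, 0, 0]) cube([40, 220, 900]);


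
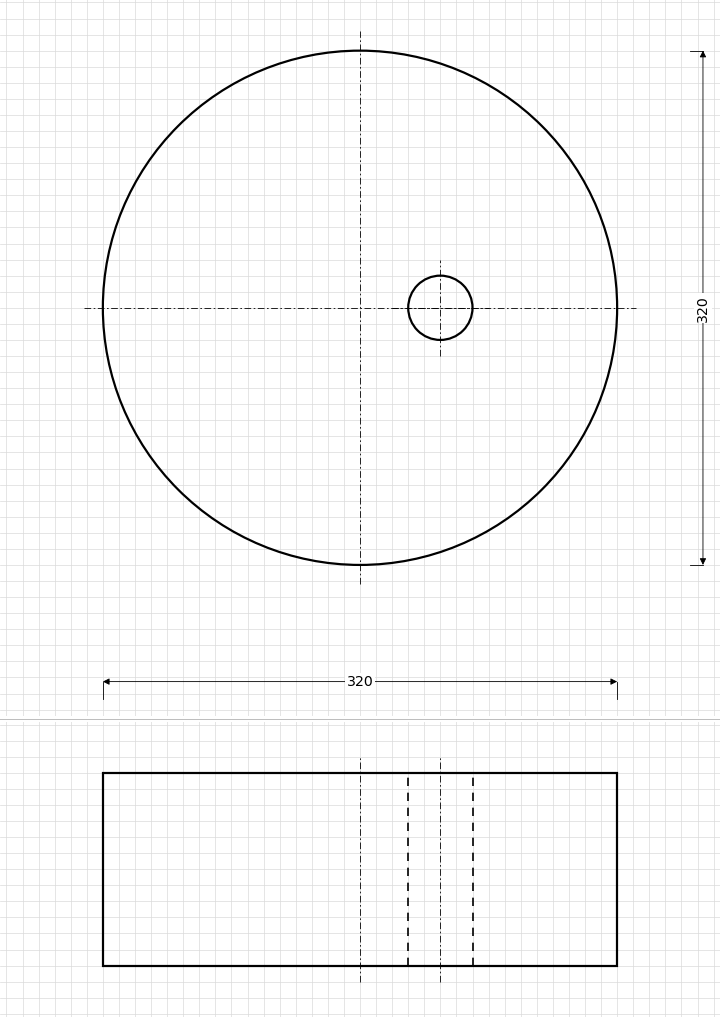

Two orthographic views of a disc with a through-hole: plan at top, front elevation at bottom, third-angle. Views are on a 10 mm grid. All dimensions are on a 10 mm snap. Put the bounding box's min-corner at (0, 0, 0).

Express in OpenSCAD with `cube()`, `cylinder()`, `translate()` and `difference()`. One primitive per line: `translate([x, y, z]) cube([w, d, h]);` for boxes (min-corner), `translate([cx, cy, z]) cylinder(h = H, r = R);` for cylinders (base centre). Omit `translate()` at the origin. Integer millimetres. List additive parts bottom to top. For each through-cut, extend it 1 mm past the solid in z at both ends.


difference() {
  translate([160, 160, 0]) cylinder(h = 120, r = 160);
  translate([210, 160, -1]) cylinder(h = 122, r = 20);
}


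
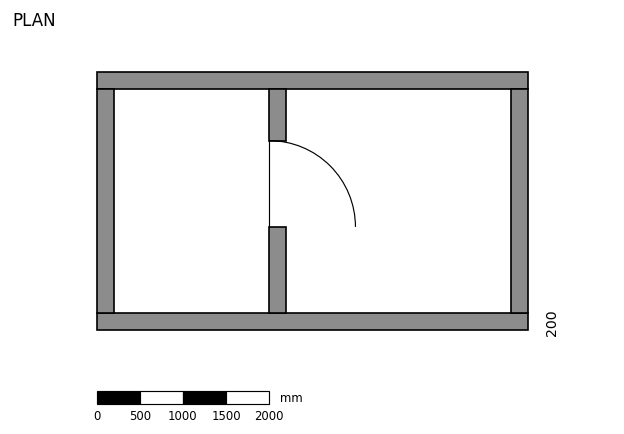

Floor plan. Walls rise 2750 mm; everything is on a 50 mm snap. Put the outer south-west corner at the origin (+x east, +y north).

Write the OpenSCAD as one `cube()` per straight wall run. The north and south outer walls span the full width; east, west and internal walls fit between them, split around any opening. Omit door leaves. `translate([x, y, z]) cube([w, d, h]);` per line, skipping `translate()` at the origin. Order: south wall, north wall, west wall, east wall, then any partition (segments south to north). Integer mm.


cube([5000, 200, 2750]);
translate([0, 2800, 0]) cube([5000, 200, 2750]);
translate([0, 200, 0]) cube([200, 2600, 2750]);
translate([4800, 200, 0]) cube([200, 2600, 2750]);
translate([2000, 200, 0]) cube([200, 1000, 2750]);
translate([2000, 2200, 0]) cube([200, 600, 2750]);


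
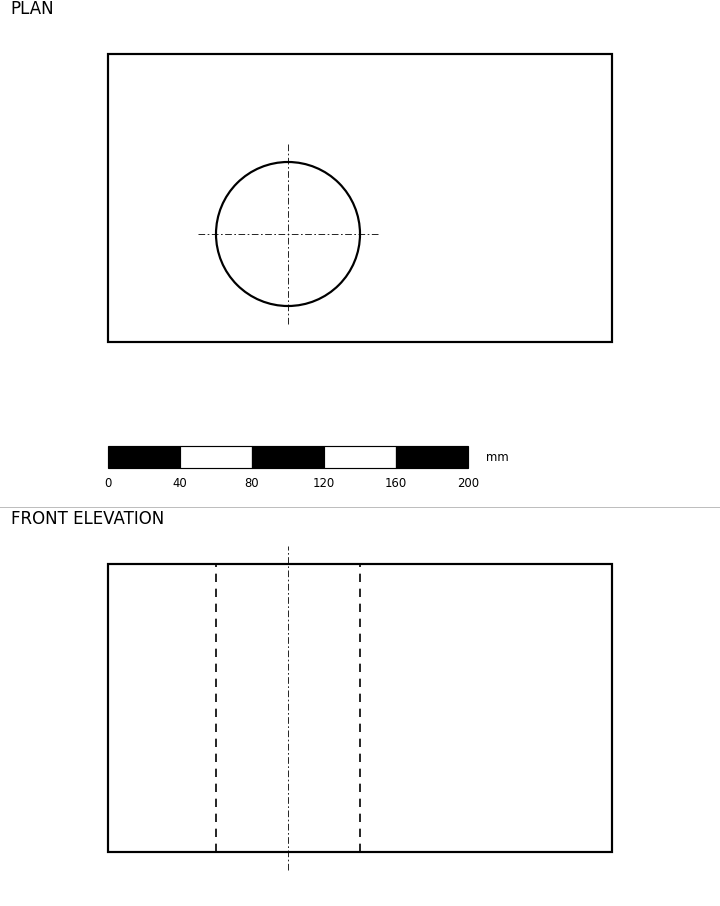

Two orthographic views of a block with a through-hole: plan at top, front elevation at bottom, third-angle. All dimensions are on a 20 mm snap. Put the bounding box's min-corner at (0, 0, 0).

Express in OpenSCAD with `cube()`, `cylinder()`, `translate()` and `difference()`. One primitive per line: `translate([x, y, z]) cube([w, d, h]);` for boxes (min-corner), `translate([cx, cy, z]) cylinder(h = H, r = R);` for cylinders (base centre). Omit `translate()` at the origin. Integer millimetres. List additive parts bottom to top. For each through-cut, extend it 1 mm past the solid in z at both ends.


difference() {
  cube([280, 160, 160]);
  translate([100, 60, -1]) cylinder(h = 162, r = 40);
}


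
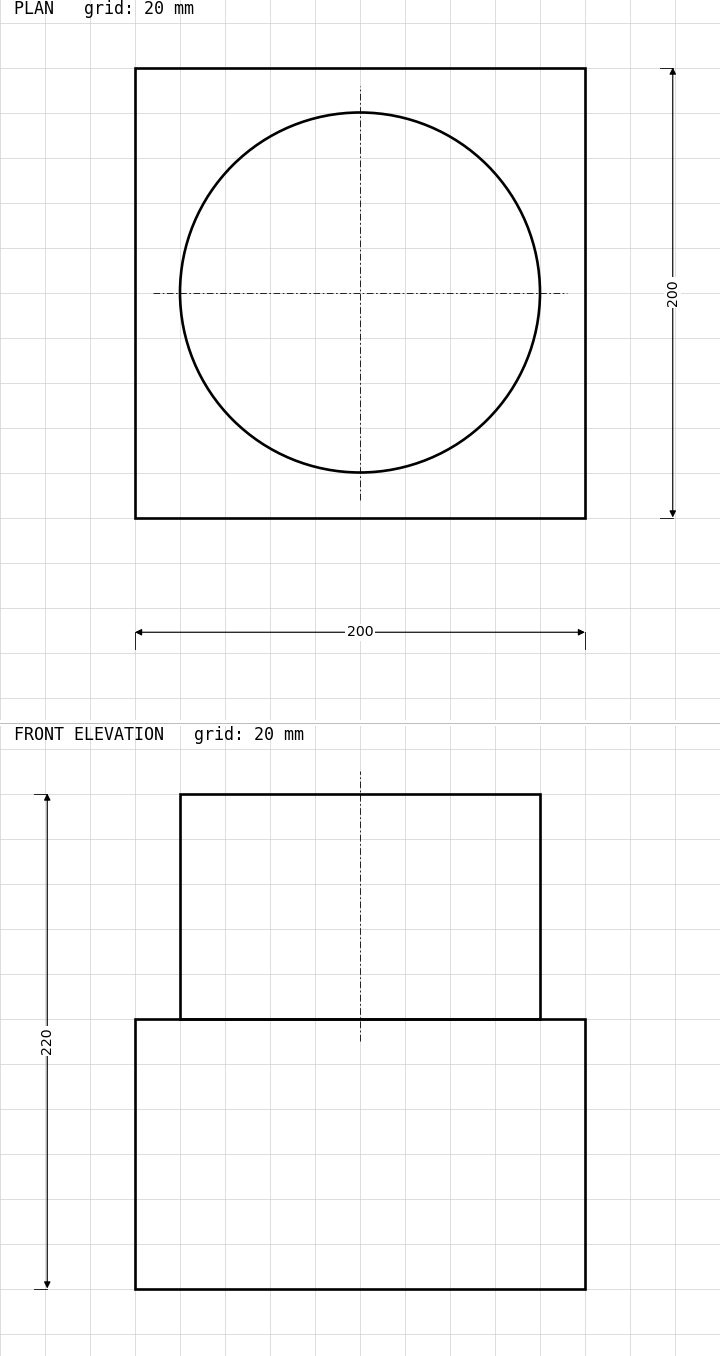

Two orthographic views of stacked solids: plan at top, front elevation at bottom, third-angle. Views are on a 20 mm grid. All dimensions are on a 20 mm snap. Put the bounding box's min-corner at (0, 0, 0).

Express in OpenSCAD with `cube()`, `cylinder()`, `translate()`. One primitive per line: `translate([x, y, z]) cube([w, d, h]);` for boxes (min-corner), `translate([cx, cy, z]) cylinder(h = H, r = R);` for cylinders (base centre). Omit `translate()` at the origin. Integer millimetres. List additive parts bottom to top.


cube([200, 200, 120]);
translate([100, 100, 120]) cylinder(h = 100, r = 80);
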